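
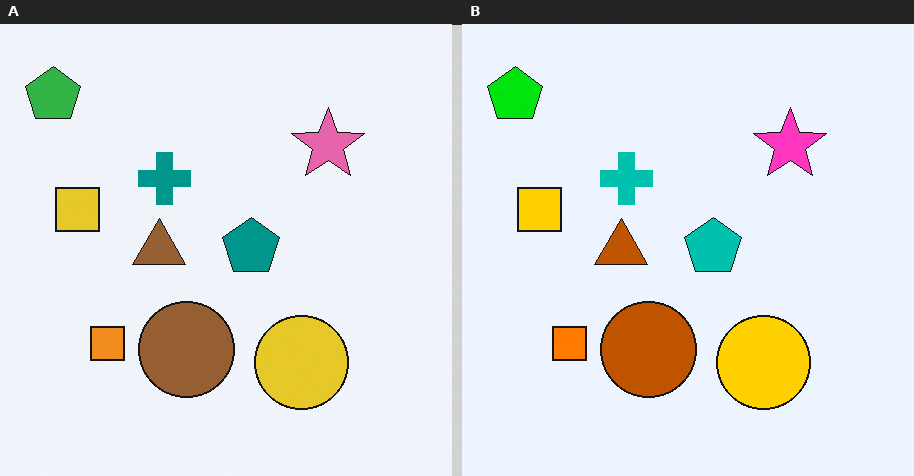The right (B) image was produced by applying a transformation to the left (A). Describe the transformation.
The right (B) image is the left (A) made much more vivid (saturation change).

All colors are more vivid — a global saturation change.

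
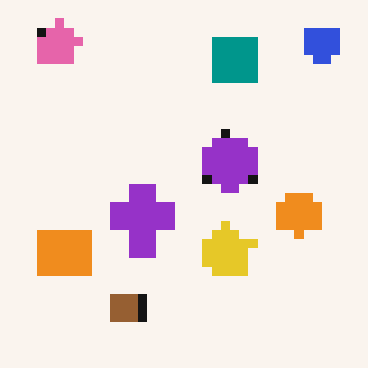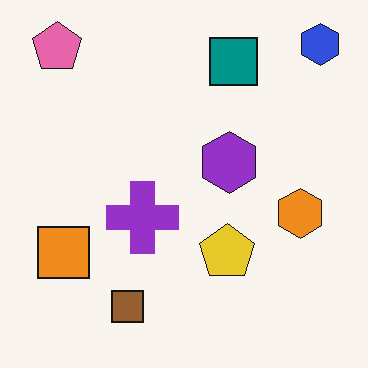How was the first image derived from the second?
This is the original image heavily pixelated into large blocks.

Shapes are reduced to large square blocks; fine edges and outlines are lost — a downscale-then-upscale (mosaic) effect.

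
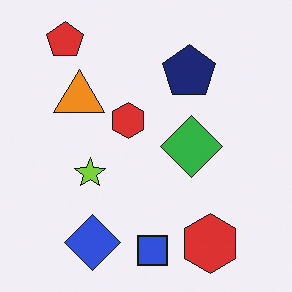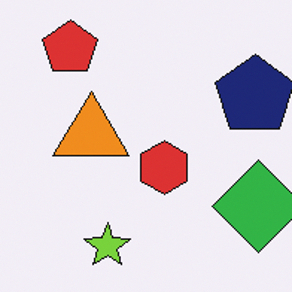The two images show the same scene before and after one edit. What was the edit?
This is the original image cropped slightly and scaled back up.

The visible shapes are larger and the field of view is narrower; shapes near the original edges may be partly or wholly outside the frame — a crop-and-rescale.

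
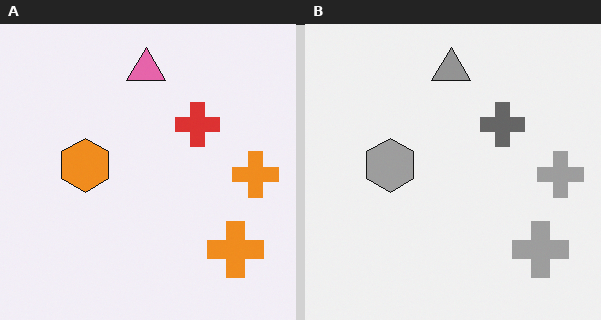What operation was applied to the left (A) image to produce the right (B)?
The image was converted to grayscale.

All color is removed — every shape is now a shade of grey.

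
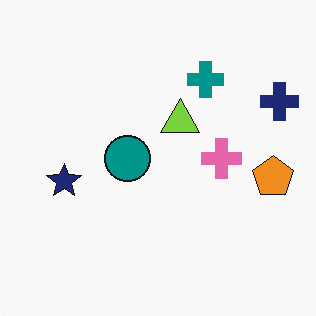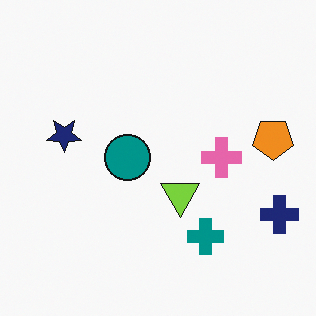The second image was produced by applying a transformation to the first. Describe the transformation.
This is the original image flipped vertically (top ↔ bottom).

The teal cross is in the top of the first image and the bottom of the second — shapes on opposite sides of the horizontal midline have swapped in a mirror flip.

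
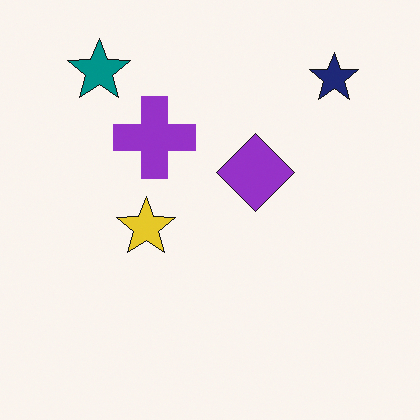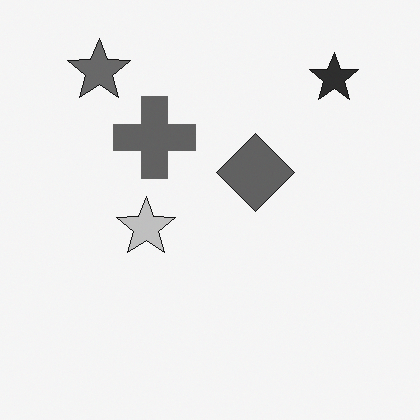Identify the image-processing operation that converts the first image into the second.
Converted to grayscale.

All color is removed — every shape is now a shade of grey.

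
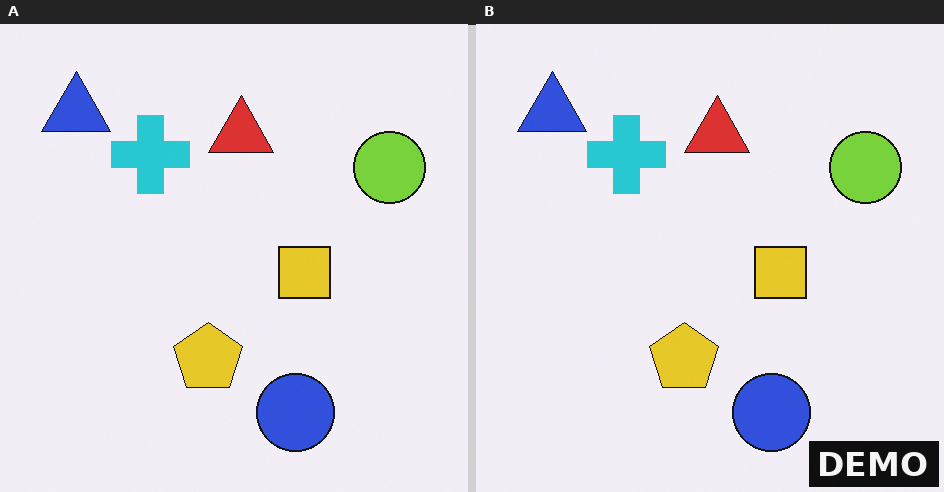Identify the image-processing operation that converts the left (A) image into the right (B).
The right (B) image is the left (A) watermarked with the text "DEMO" in the lower-right corner.

A dark label reading "DEMO" appears in the lower-right corner.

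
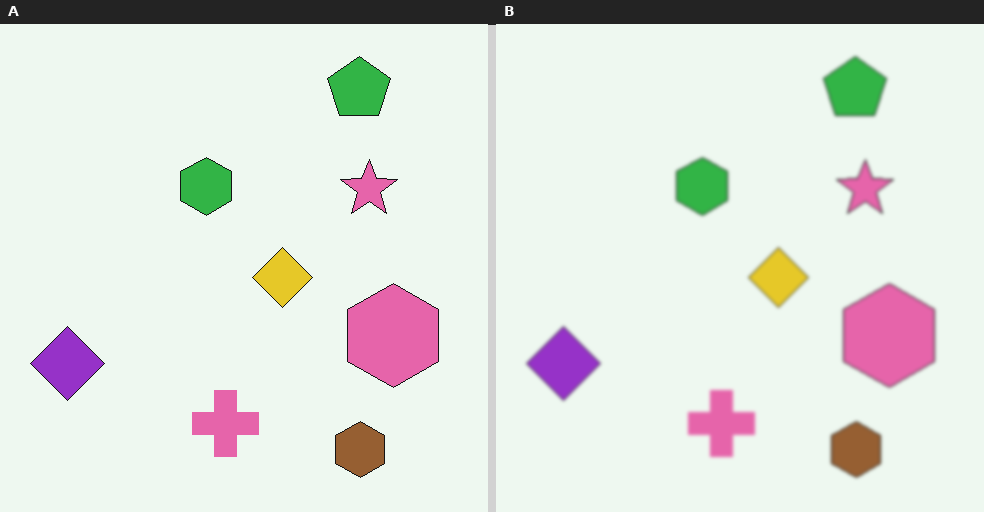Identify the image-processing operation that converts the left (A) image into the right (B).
Slightly softened.

Shape edges and outlines are uniformly softened across the whole image.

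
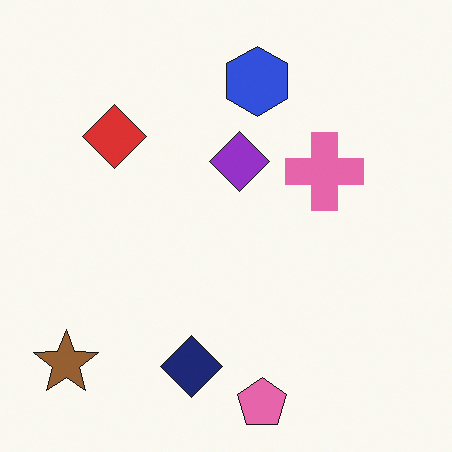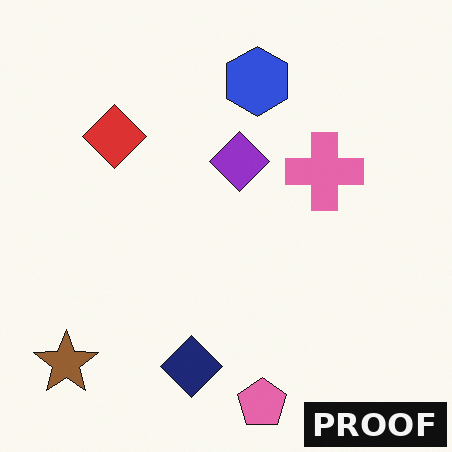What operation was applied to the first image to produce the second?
The transformation is: watermarked with the text "PROOF" in the lower-right corner.

A dark label reading "PROOF" appears in the lower-right corner.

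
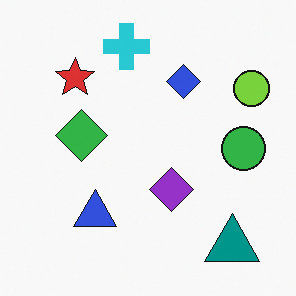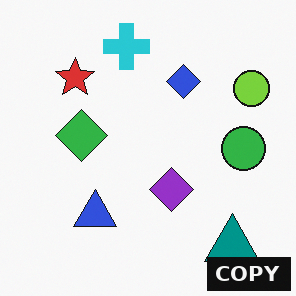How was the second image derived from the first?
This is the original image watermarked with the text "COPY" in the lower-right corner.

A dark label reading "COPY" appears in the lower-right corner.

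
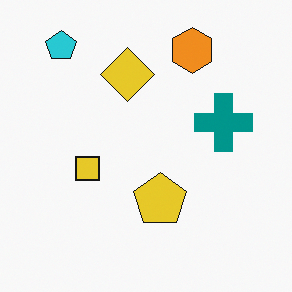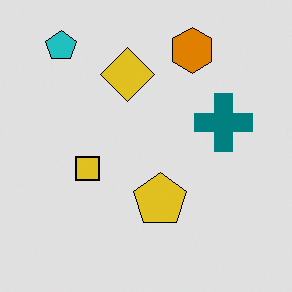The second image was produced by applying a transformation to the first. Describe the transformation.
The transformation is: moderately posterized.

Each flat color has snapped to a coarser quantized level — most visibly, the near-white background has dropped to a flat grey.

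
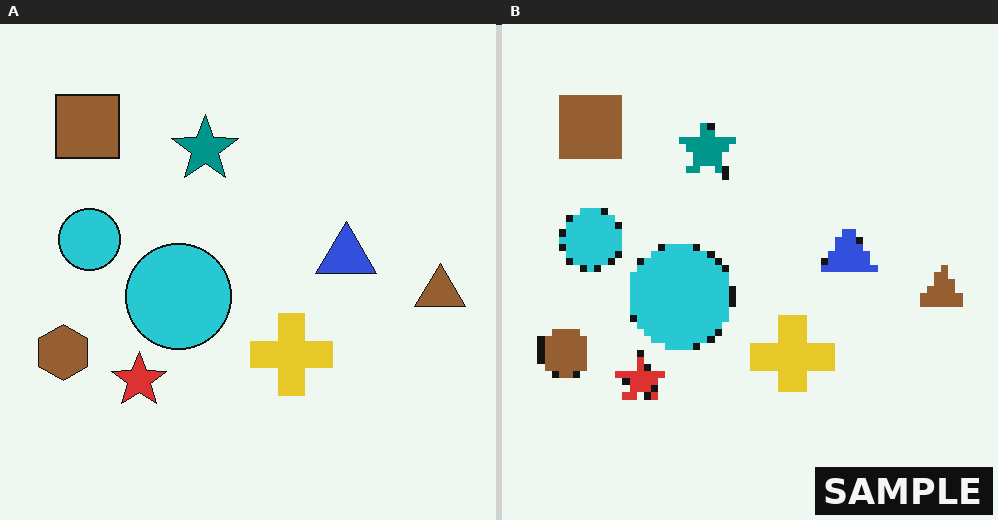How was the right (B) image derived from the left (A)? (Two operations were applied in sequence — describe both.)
The right (B) image is the left (A) moderately pixelated, then watermarked with the text "SAMPLE" in the lower-right corner.

Shapes are reduced to large square blocks; fine edges and outlines are lost — a downscale-then-upscale (mosaic) effect. A dark label reading "SAMPLE" appears in the lower-right corner.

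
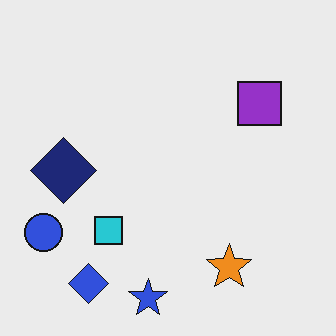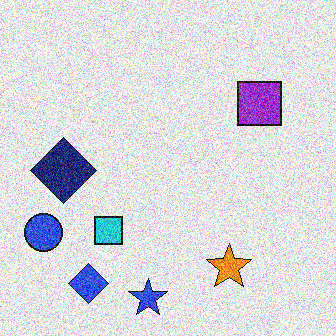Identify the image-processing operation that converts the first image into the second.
Degraded with strong gaussian noise.

Random speckle covers the whole image, including the flat background.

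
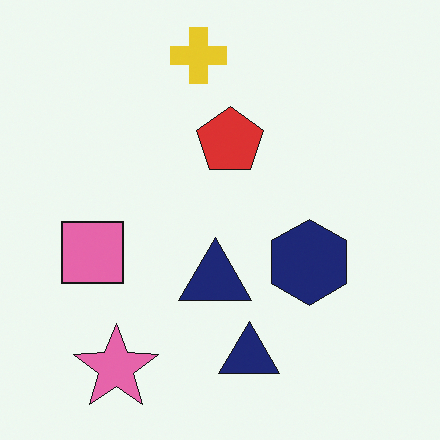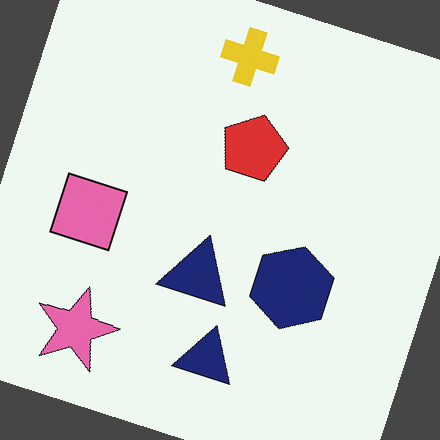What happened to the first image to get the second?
It was rotated clockwise by a clearly visible amount.

Every shape is tilted by the same angle and the image corners show triangular fill wedges — a whole-image rotation by a non-right angle.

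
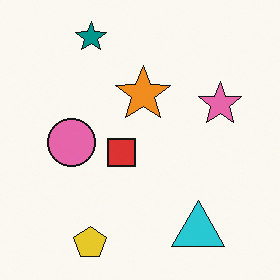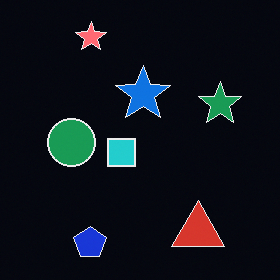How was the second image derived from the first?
The second image is the first color-inverted (negative).

The light background has become dark and every shape's color is its complement — a photographic negative.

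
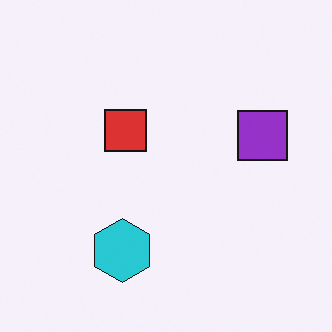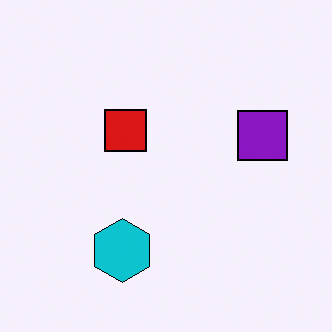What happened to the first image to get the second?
Given slightly increased contrast.

Tones are pushed away from mid-grey across the whole image — a global contrast change.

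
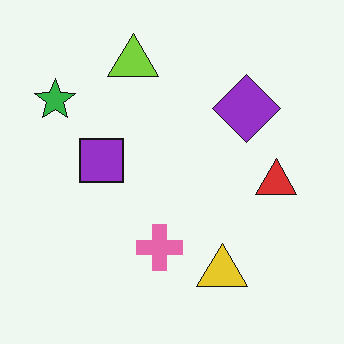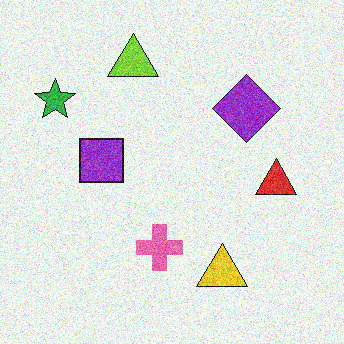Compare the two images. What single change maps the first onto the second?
It was degraded with visible gaussian noise.

Random speckle covers the whole image, including the flat background.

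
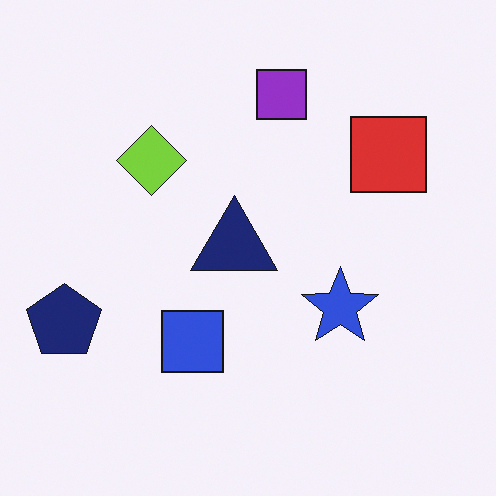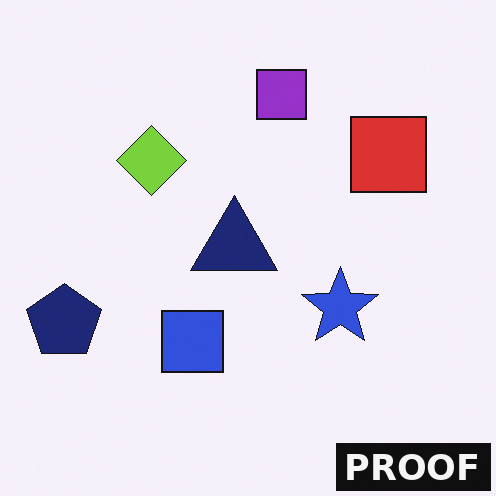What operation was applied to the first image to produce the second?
The transformation is: watermarked with the text "PROOF" in the lower-right corner.

A dark label reading "PROOF" appears in the lower-right corner.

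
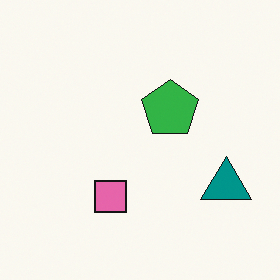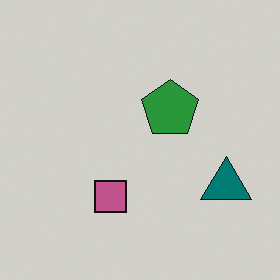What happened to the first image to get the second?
The transformation is: slightly darkened.

Every pixel — background and shapes alike — is uniformly darkened.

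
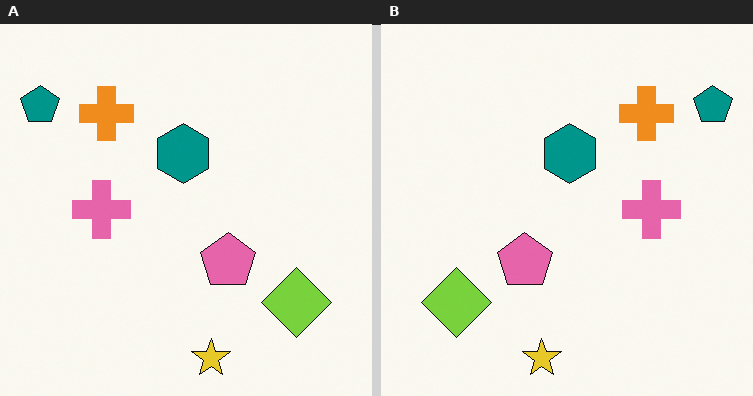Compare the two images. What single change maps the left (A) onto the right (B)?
It was flipped horizontally (left ↔ right).

The teal pentagon is in the top-left of the left (A) image and the top-right of the right (B) — shapes on opposite sides of the vertical midline have swapped in a mirror flip.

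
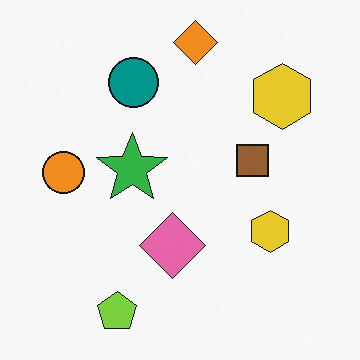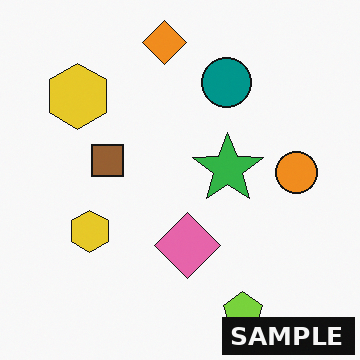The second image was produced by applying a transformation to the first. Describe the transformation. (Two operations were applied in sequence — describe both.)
Flipped horizontally (left ↔ right), then watermarked with the text "SAMPLE" in the lower-right corner.

The orange circle is in the left of the first image and the right of the second — shapes on opposite sides of the vertical midline have swapped in a mirror flip. A dark label reading "SAMPLE" appears in the lower-right corner.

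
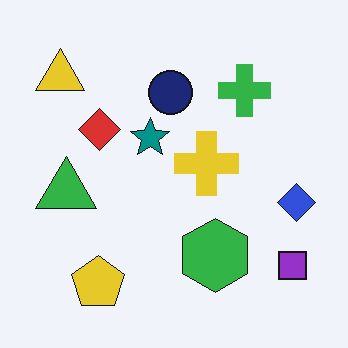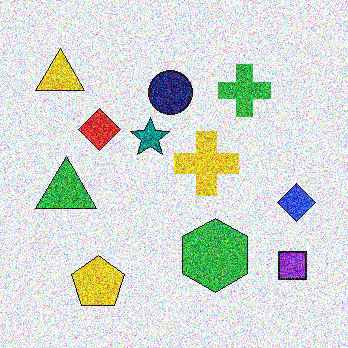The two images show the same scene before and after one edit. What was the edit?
Degraded with strong gaussian noise.

Random speckle covers the whole image, including the flat background.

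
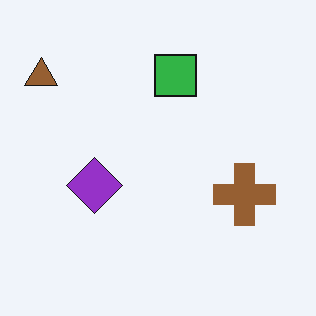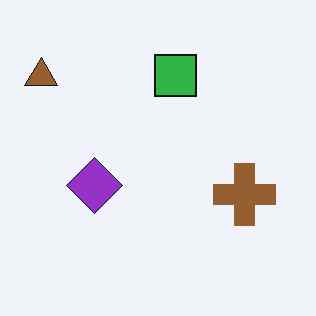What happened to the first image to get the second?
The image was given moderate JPEG compression.

Blocky 8×8 compression artifacts appear around shape edges and the flat background shows ringing — characteristic JPEG degradation.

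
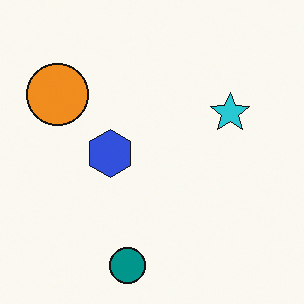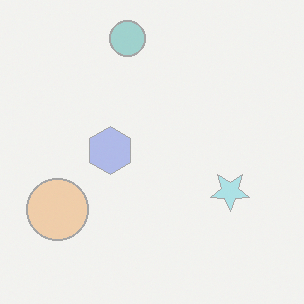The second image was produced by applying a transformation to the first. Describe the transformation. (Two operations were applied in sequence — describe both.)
This is the original image washed out (contrast reduced), then flipped vertically (top ↔ bottom).

Tones are pushed toward mid-grey across the whole image — a global contrast change. The teal circle is in the bottom of the first image and the top of the second — shapes on opposite sides of the horizontal midline have swapped in a mirror flip.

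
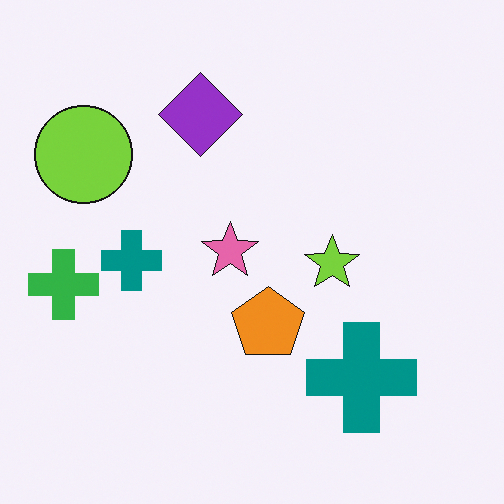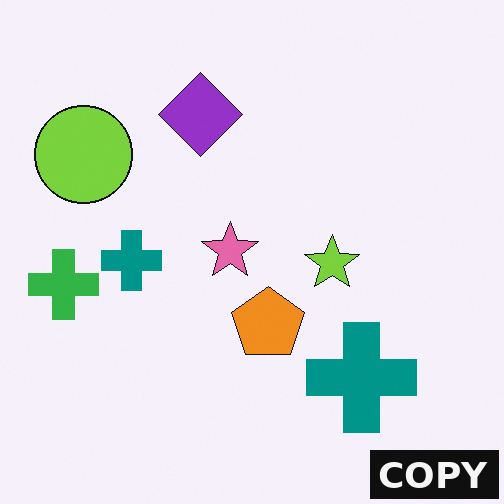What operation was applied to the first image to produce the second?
Watermarked with the text "COPY" in the lower-right corner.

A dark label reading "COPY" appears in the lower-right corner.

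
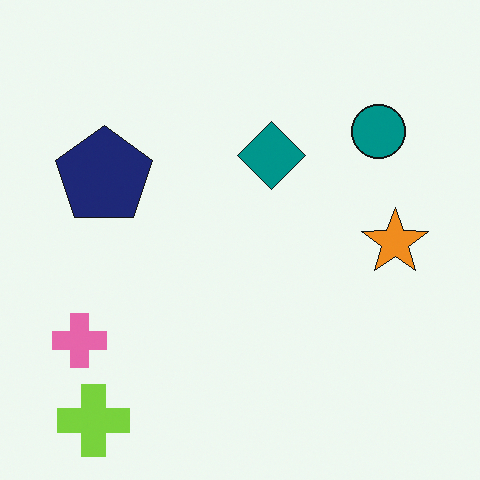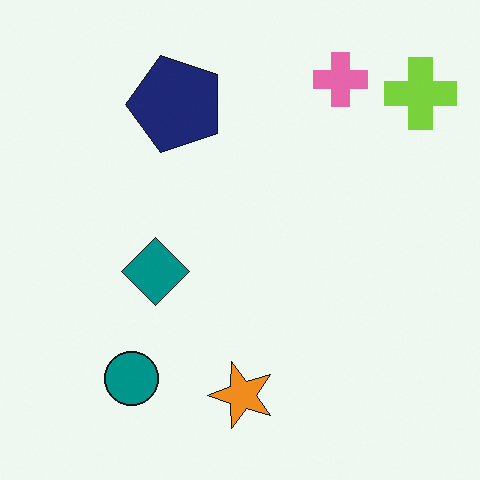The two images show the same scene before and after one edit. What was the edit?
The transformation is: transposed (reflected across the top-left ↔ bottom-right diagonal).

Shapes have swapped their row and column positions — what was in the top-right is now in the bottom-left — a diagonal reflection.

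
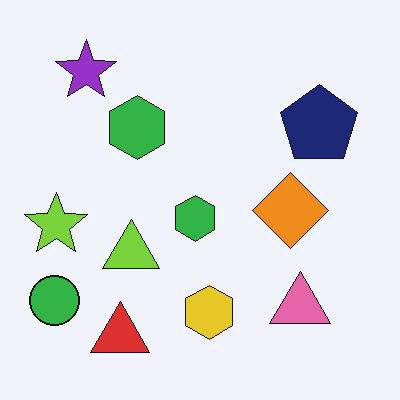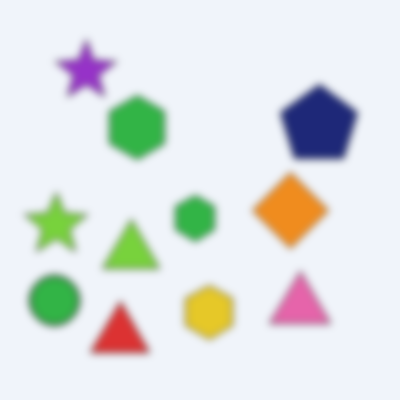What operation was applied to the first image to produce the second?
Noticeably gaussian-blurred.

Shape edges and outlines are uniformly softened across the whole image.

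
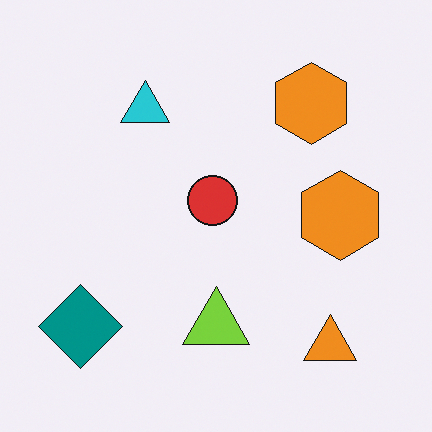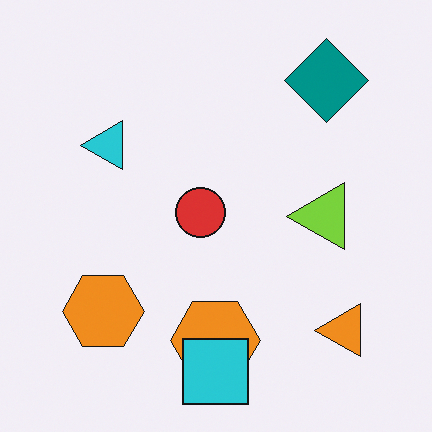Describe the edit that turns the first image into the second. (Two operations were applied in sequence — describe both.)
It was transposed (reflected across the top-left ↔ bottom-right diagonal), then overlaid with an additional cyan square.

Shapes have swapped their row and column positions — what was in the top-right is now in the bottom-left — a diagonal reflection. A cyan square appears in the second image that is absent from the first.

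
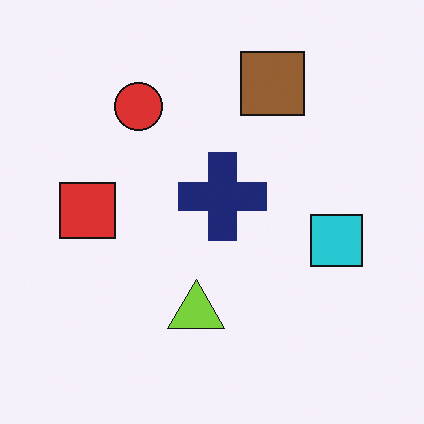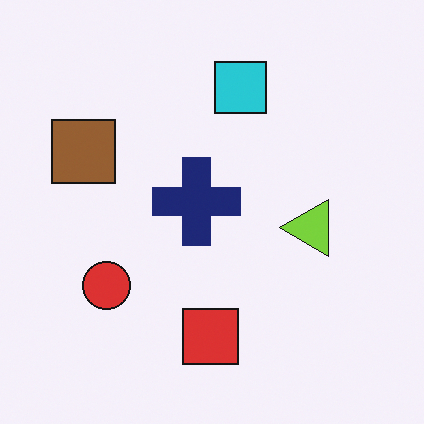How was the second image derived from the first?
The transformation is: rotated 90° counter-clockwise.

The brown square sits in the top of the first image and the left of the second — consistent with a whole-image 90° counter-clockwise rotation.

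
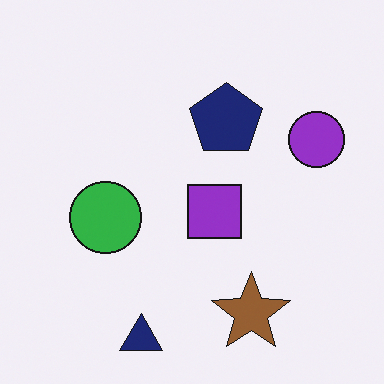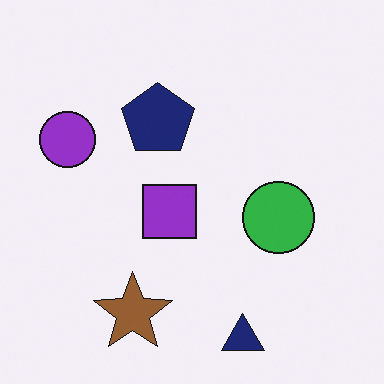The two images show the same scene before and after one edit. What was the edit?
The transformation is: flipped horizontally (left ↔ right).

The purple circle is in the right of the first image and the left of the second — shapes on opposite sides of the vertical midline have swapped in a mirror flip.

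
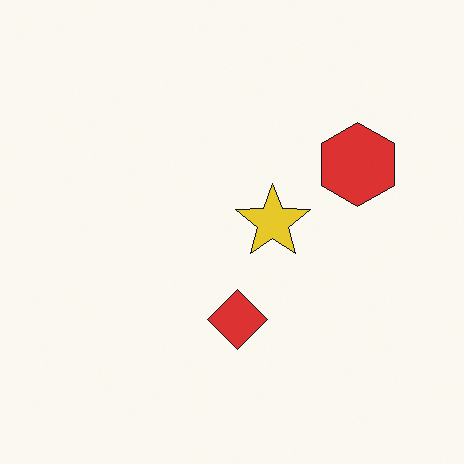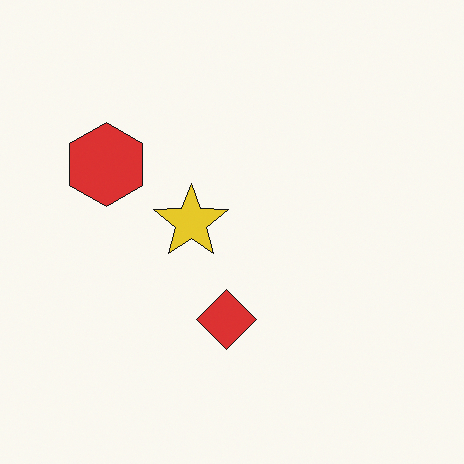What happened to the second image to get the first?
The transformation is: flipped horizontally (left ↔ right).

The red hexagon is in the left of the second image and the right of the first — shapes on opposite sides of the vertical midline have swapped in a mirror flip.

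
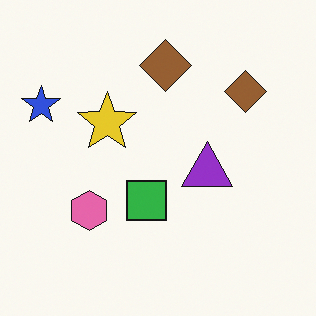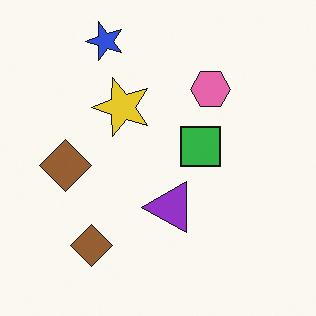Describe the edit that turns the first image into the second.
The image was transposed (reflected across the top-left ↔ bottom-right diagonal).

Shapes have swapped their row and column positions — what was in the top-right is now in the bottom-left — a diagonal reflection.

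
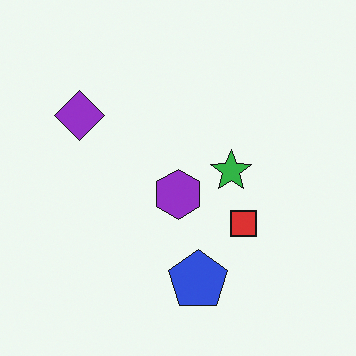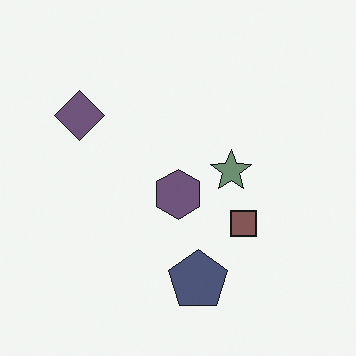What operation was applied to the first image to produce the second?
The second image is the first heavily desaturated.

All colors are more muted and greyish — a global saturation change.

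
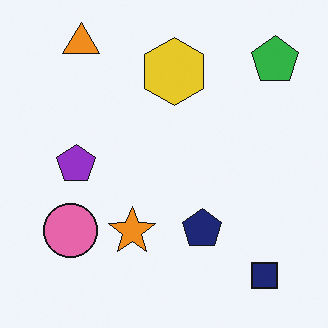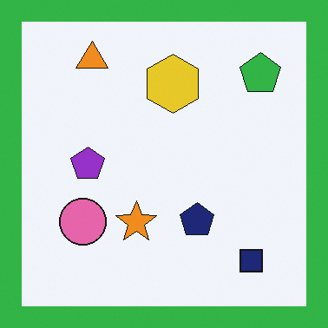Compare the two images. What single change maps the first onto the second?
This is the original image framed with a green border.

A solid green frame runs around the edge of the second image, with the content slightly shrunk inside it.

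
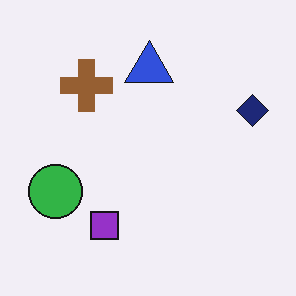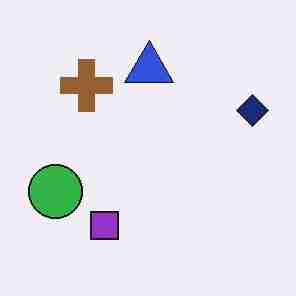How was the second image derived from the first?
The image was degraded with heavy JPEG compression.

Blocky 8×8 compression artifacts appear around shape edges and the flat background shows ringing — characteristic JPEG degradation.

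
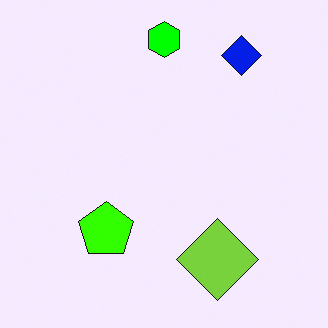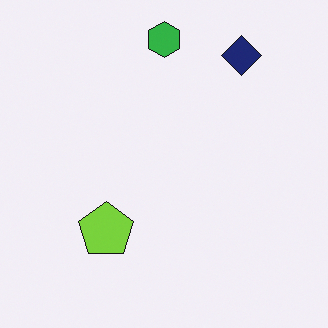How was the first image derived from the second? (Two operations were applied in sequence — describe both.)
The transformation is: made much more vivid (saturation change), then overlaid with an additional lime diamond.

All colors are more vivid — a global saturation change. A lime diamond appears in the first image that is absent from the second.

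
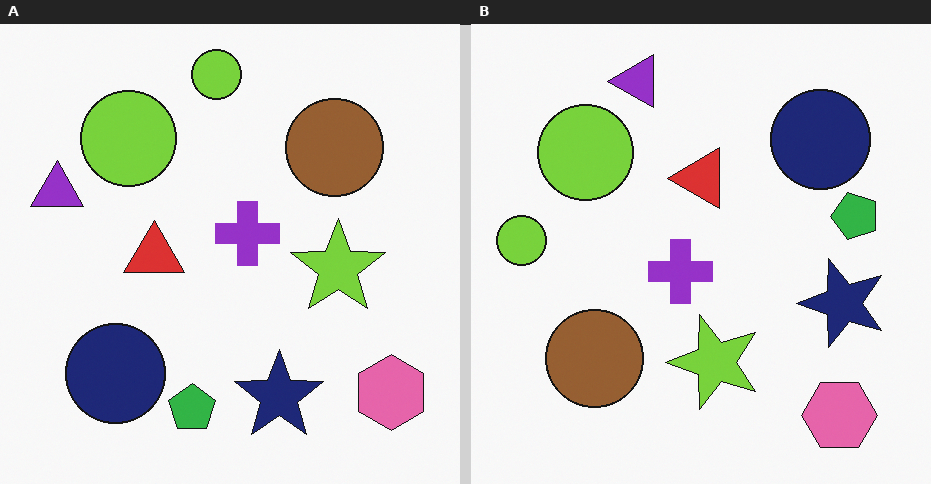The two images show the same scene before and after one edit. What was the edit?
The image was transposed (reflected across the top-left ↔ bottom-right diagonal).

Shapes have swapped their row and column positions — what was in the top-right is now in the bottom-left — a diagonal reflection.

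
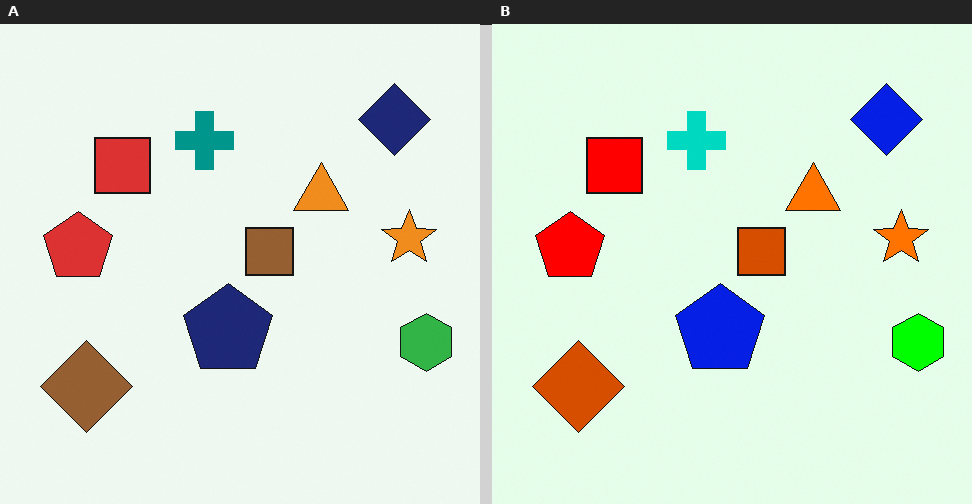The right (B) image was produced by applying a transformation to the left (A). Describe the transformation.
This is the original image made much more vivid (saturation change).

All colors are more vivid — a global saturation change.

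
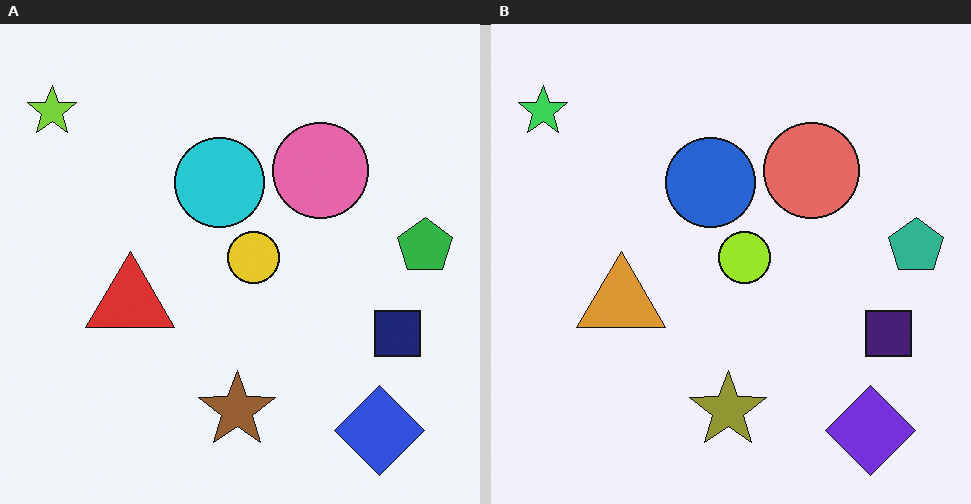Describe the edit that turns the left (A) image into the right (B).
It was hue-shifted slightly.

Every shape's color has rotated by the same amount around the hue wheel — a uniform hue shift.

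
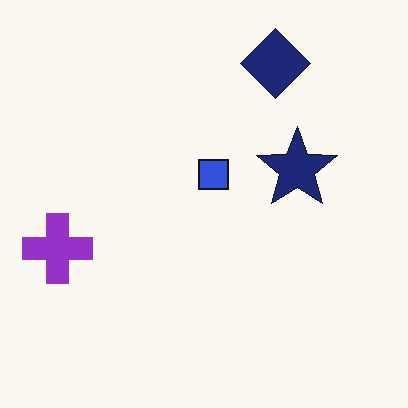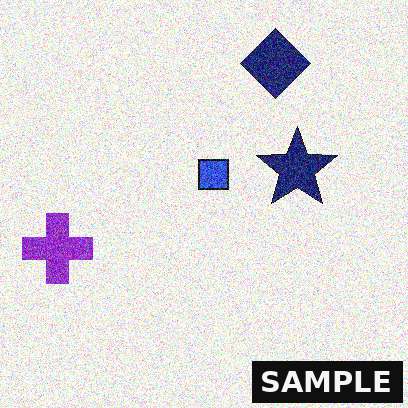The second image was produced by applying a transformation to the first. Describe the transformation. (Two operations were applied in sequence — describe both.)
This is the original image degraded with heavy additive noise, then watermarked with the text "SAMPLE" in the lower-right corner.

Random speckle covers the whole image, including the flat background. A dark label reading "SAMPLE" appears in the lower-right corner.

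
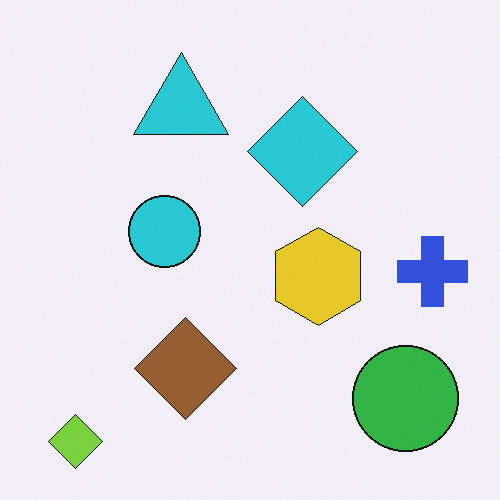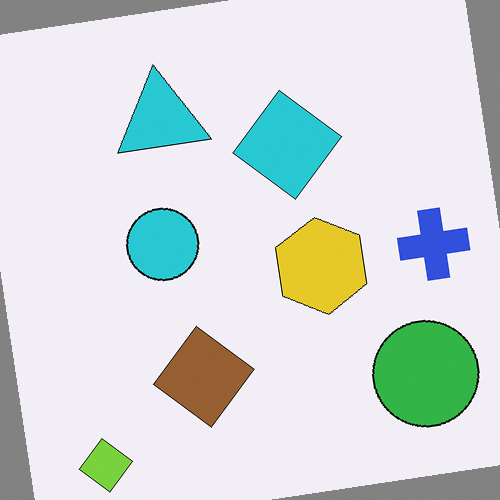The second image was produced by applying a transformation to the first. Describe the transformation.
The second image is the first rotated counter-clockwise by a few degrees.

Every shape is tilted by the same angle and the image corners show triangular fill wedges — a whole-image rotation by a non-right angle.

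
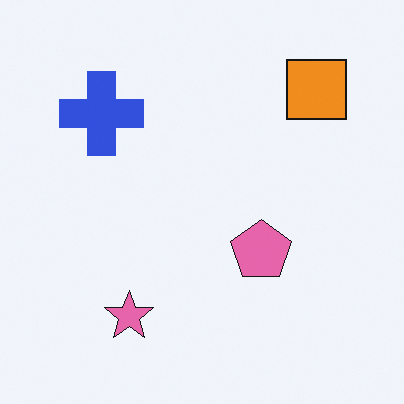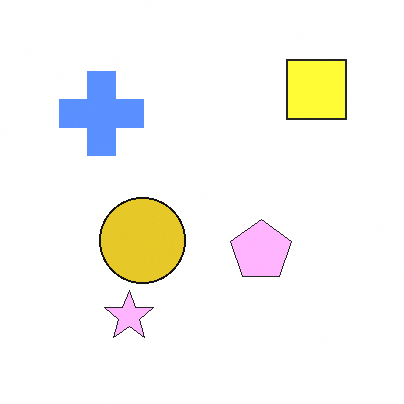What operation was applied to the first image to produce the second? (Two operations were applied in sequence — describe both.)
It was substantially brightened, then overlaid with an additional yellow circle.

Every pixel — background and shapes alike — is uniformly brightened. A yellow circle appears in the second image that is absent from the first.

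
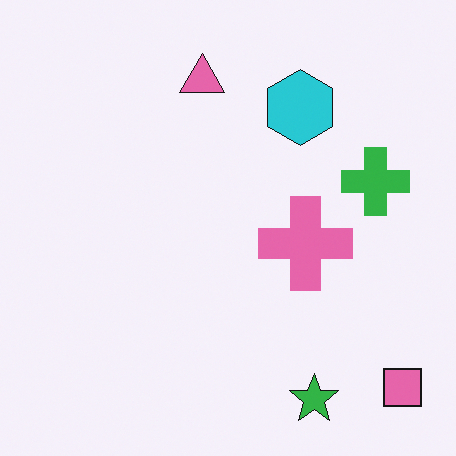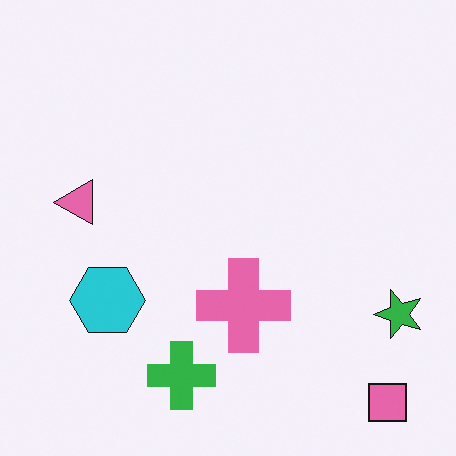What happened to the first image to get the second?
The transformation is: transposed (reflected across the top-left ↔ bottom-right diagonal).

Shapes have swapped their row and column positions — what was in the top-right is now in the bottom-left — a diagonal reflection.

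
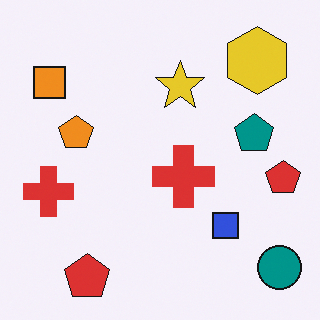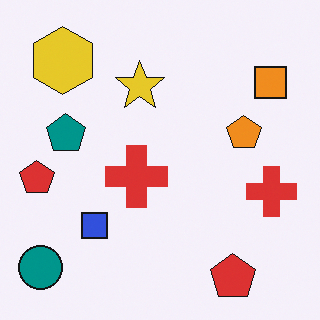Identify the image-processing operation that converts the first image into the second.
The second image is the first flipped horizontally (left ↔ right).

The teal circle is in the bottom-right of the first image and the bottom-left of the second — shapes on opposite sides of the vertical midline have swapped in a mirror flip.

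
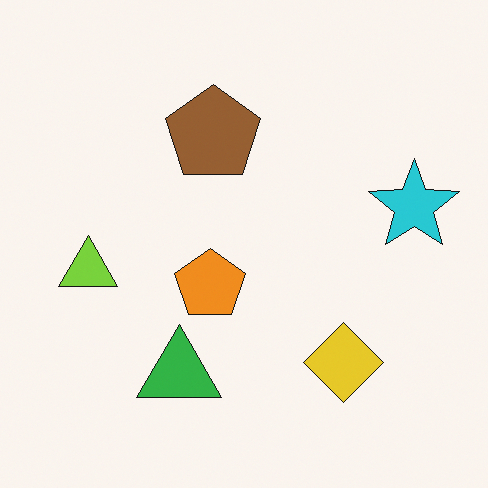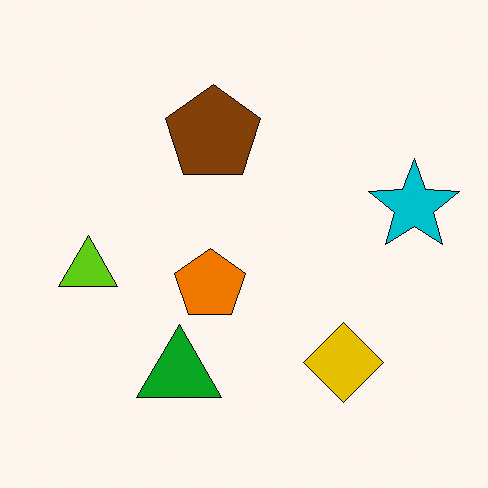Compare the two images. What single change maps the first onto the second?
Given slightly increased contrast.

Tones are pushed away from mid-grey across the whole image — a global contrast change.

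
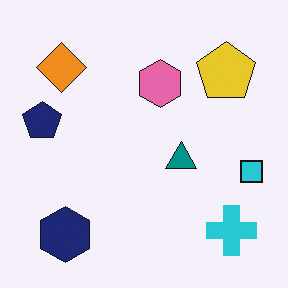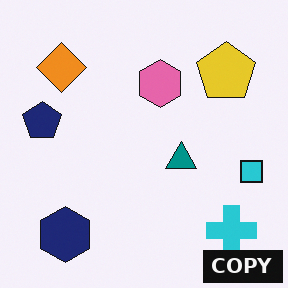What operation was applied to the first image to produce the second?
The image was watermarked with the text "COPY" in the lower-right corner.

A dark label reading "COPY" appears in the lower-right corner.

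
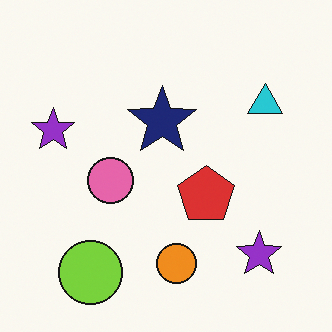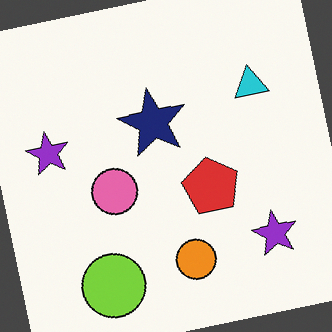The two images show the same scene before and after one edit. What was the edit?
The transformation is: rotated counter-clockwise by a slight angle.

Every shape is tilted by the same angle and the image corners show triangular fill wedges — a whole-image rotation by a non-right angle.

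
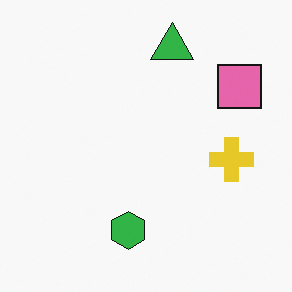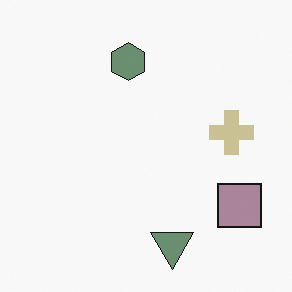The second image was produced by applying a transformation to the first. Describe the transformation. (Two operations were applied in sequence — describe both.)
The image was flipped vertically (top ↔ bottom), then heavily desaturated.

The green triangle is in the top of the first image and the bottom of the second — shapes on opposite sides of the horizontal midline have swapped in a mirror flip. All colors are more muted and greyish — a global saturation change.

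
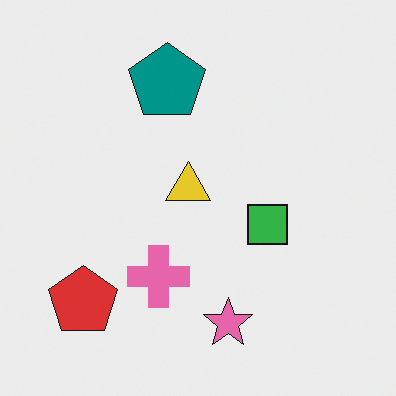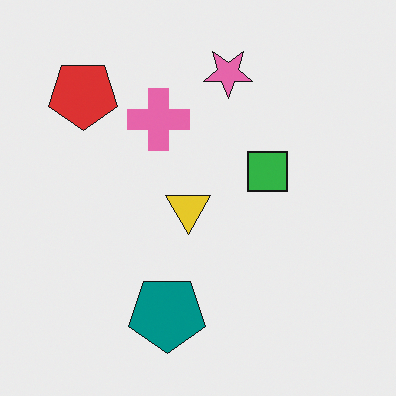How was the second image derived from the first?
It was flipped vertically (top ↔ bottom).

The pink star is in the bottom of the first image and the top of the second — shapes on opposite sides of the horizontal midline have swapped in a mirror flip.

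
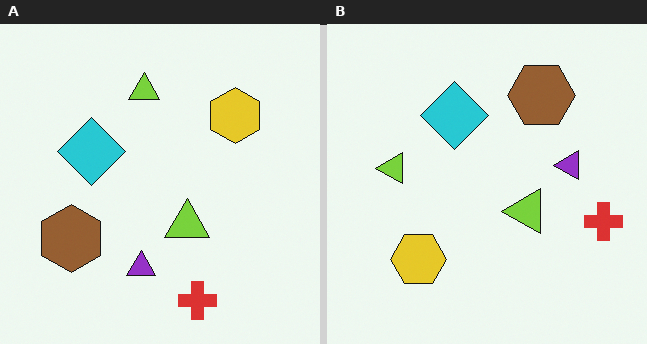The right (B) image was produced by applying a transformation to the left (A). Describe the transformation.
The right (B) image is the left (A) transposed (reflected across the top-left ↔ bottom-right diagonal).

Shapes have swapped their row and column positions — what was in the top-right is now in the bottom-left — a diagonal reflection.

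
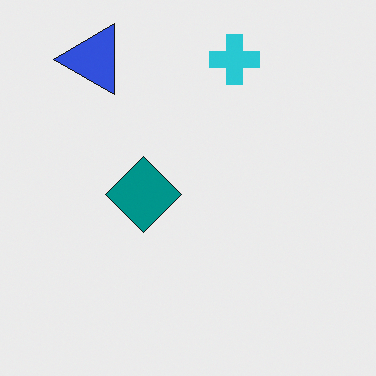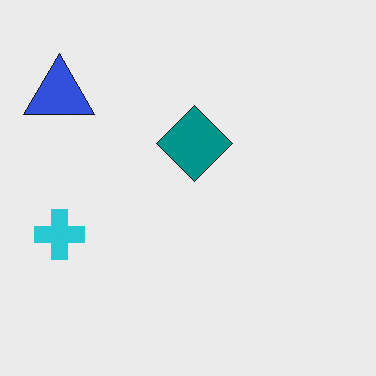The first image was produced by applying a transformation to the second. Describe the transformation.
This is the original image transposed (reflected across the top-left ↔ bottom-right diagonal).

Shapes have swapped their row and column positions — what was in the top-right is now in the bottom-left — a diagonal reflection.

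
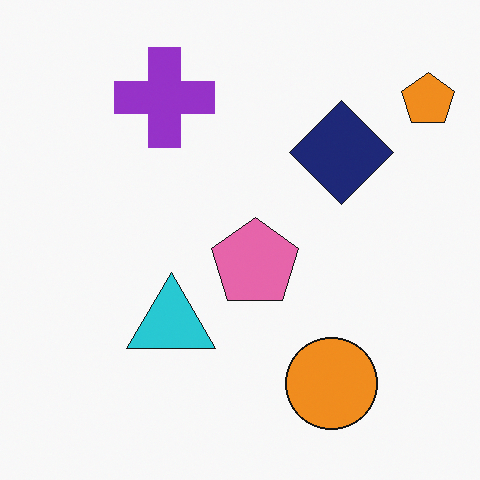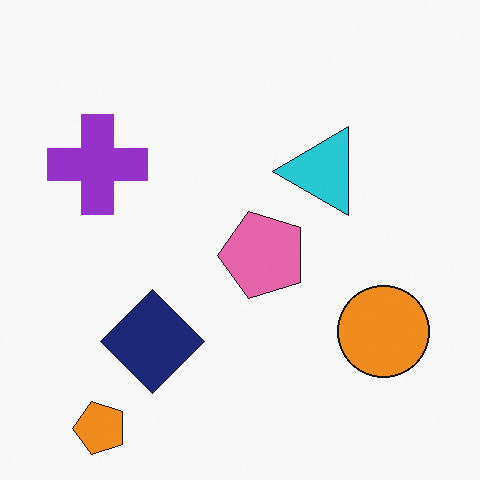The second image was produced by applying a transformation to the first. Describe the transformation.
This is the original image transposed (reflected across the top-left ↔ bottom-right diagonal).

Shapes have swapped their row and column positions — what was in the top-right is now in the bottom-left — a diagonal reflection.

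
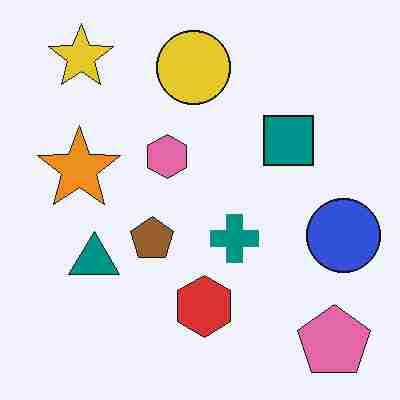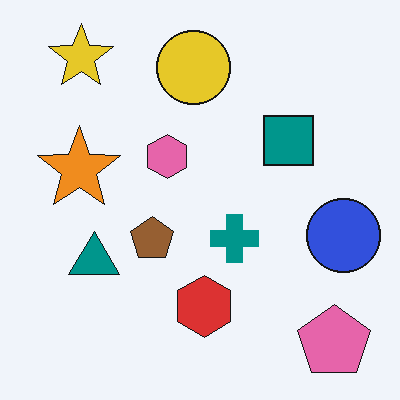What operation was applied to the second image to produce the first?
It was heavily JPEG-compressed with obvious blocking artifacts.

Blocky 8×8 compression artifacts appear around shape edges and the flat background shows ringing — characteristic JPEG degradation.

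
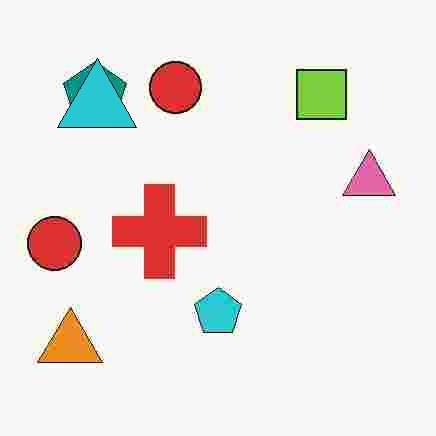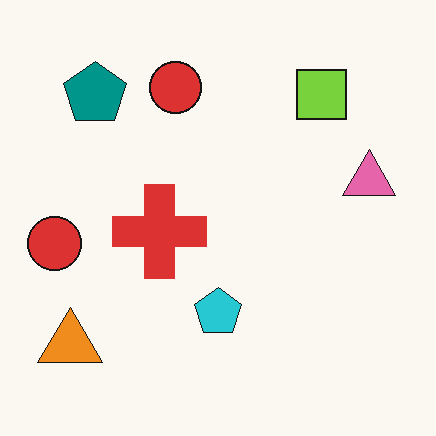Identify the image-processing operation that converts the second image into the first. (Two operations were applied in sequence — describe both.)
It was degraded with heavy JPEG compression, then overlaid with an additional cyan triangle.

Blocky 8×8 compression artifacts appear around shape edges and the flat background shows ringing — characteristic JPEG degradation. A cyan triangle appears in the first image that is absent from the second.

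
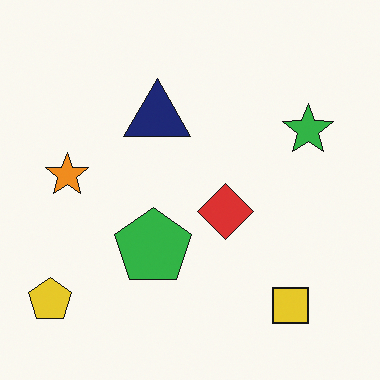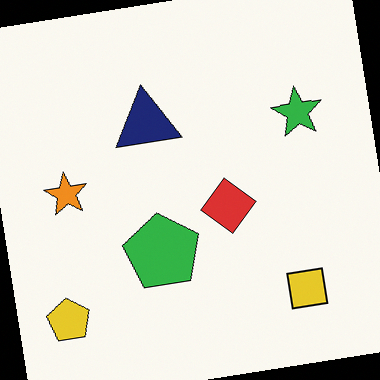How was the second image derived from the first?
The transformation is: rotated counter-clockwise by a slight angle.

Every shape is tilted by the same angle and the image corners show triangular fill wedges — a whole-image rotation by a non-right angle.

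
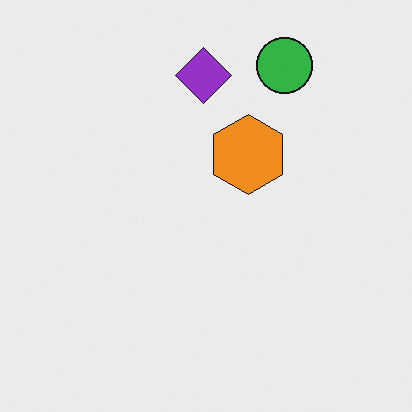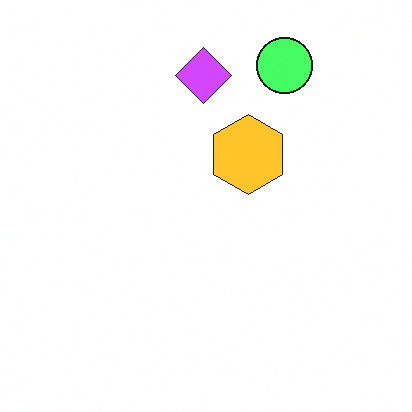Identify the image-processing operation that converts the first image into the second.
The transformation is: brightened a lot.

Every pixel — background and shapes alike — is uniformly brightened.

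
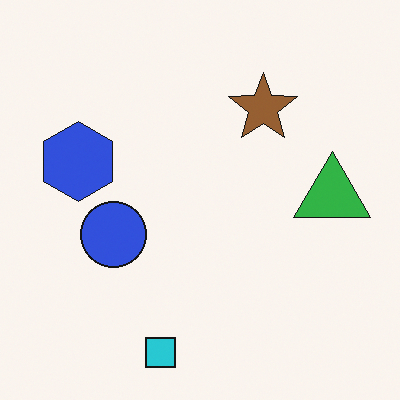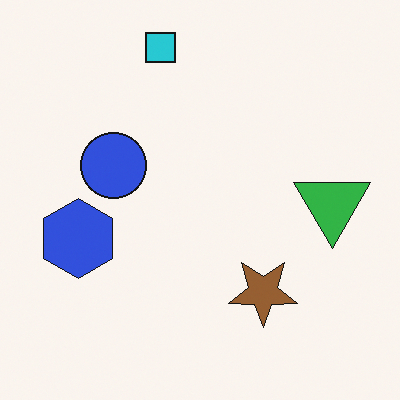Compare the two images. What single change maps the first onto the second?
Flipped vertically (top ↔ bottom).

The cyan square is in the bottom of the first image and the top of the second — shapes on opposite sides of the horizontal midline have swapped in a mirror flip.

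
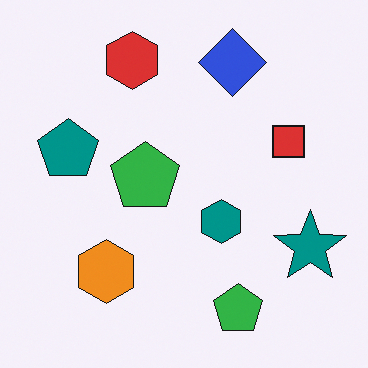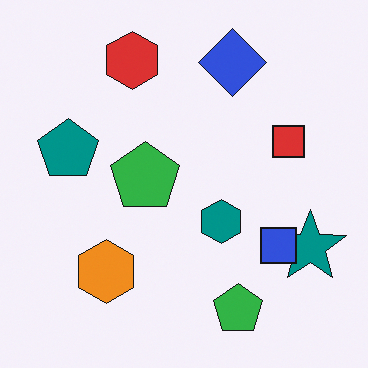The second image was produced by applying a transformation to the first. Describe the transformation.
Overlaid with an additional blue square.

A blue square appears in the second image that is absent from the first.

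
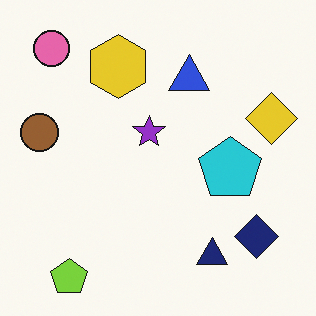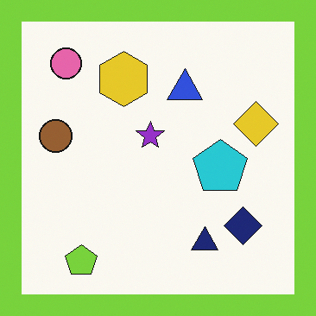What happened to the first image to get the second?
It was framed with a lime border.

A solid lime frame runs around the edge of the second image, with the content slightly shrunk inside it.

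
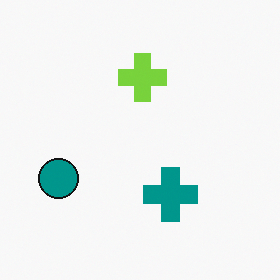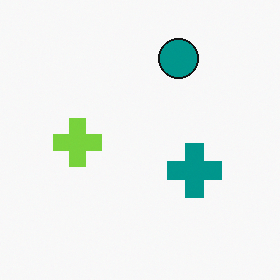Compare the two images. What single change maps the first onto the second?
This is the original image transposed (reflected across the top-left ↔ bottom-right diagonal).

Shapes have swapped their row and column positions — what was in the top-right is now in the bottom-left — a diagonal reflection.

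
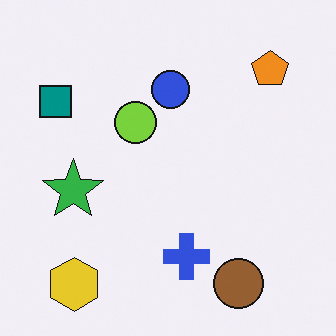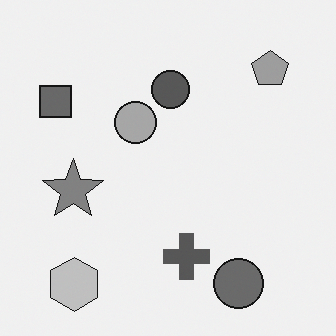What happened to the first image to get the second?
The second image is the first converted to grayscale.

All color is removed — every shape is now a shade of grey.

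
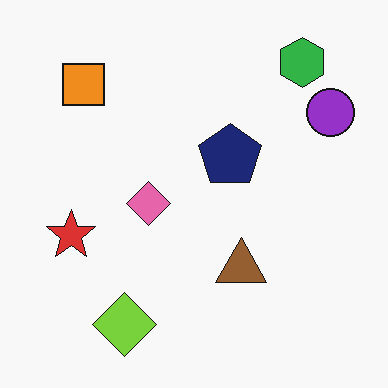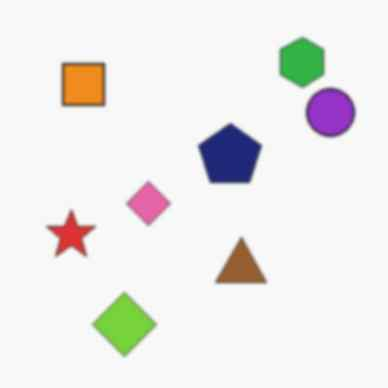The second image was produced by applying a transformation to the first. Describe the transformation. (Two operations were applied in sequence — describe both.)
The transformation is: lightly blurred, then given moderate JPEG compression.

Shape edges and outlines are uniformly softened across the whole image. Blocky 8×8 compression artifacts appear around shape edges and the flat background shows ringing — characteristic JPEG degradation.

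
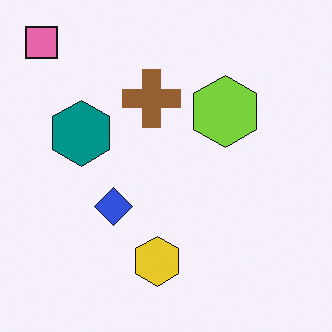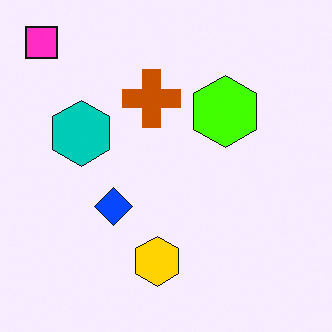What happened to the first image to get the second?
The second image is the first heavily oversaturated.

All colors are more vivid — a global saturation change.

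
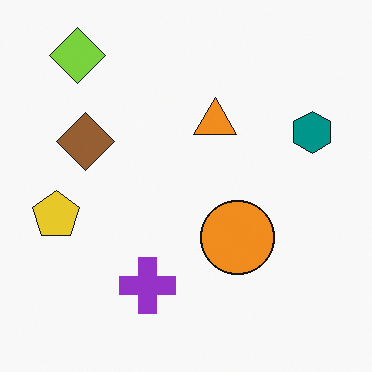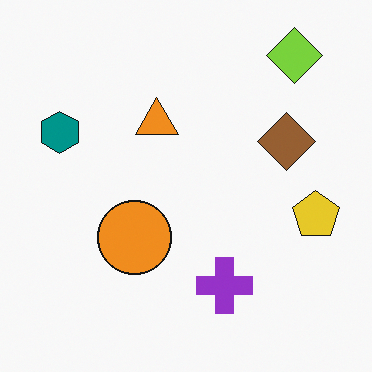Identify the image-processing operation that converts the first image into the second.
It was flipped horizontally (left ↔ right).

The yellow pentagon is in the left of the first image and the right of the second — shapes on opposite sides of the vertical midline have swapped in a mirror flip.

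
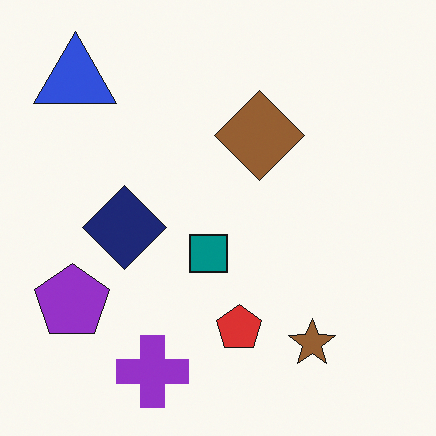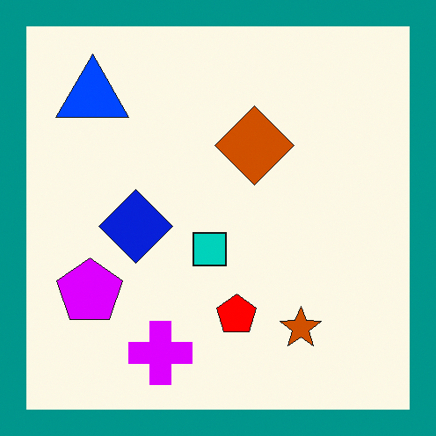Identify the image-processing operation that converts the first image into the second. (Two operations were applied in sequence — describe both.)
The image was heavily oversaturated, then framed with a teal border.

All colors are more vivid — a global saturation change. A solid teal frame runs around the edge of the second image, with the content slightly shrunk inside it.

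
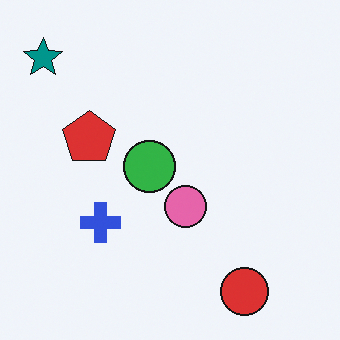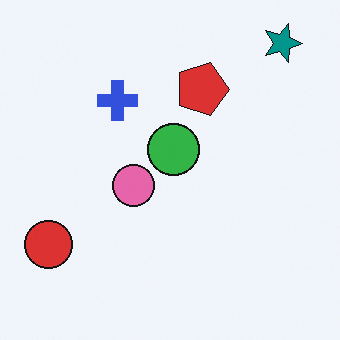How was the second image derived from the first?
The second image is the first rotated 90° clockwise.

The teal star sits in the top-left of the first image and the top-right of the second — consistent with a whole-image 90° clockwise rotation.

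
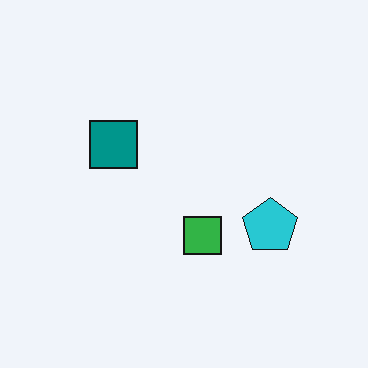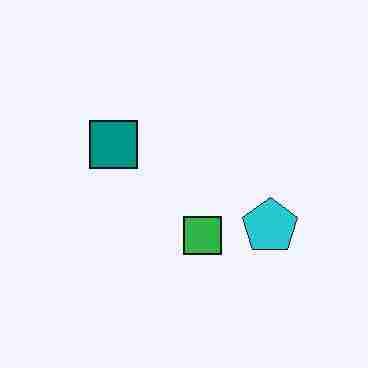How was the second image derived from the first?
It was degraded with heavy JPEG compression.

Blocky 8×8 compression artifacts appear around shape edges and the flat background shows ringing — characteristic JPEG degradation.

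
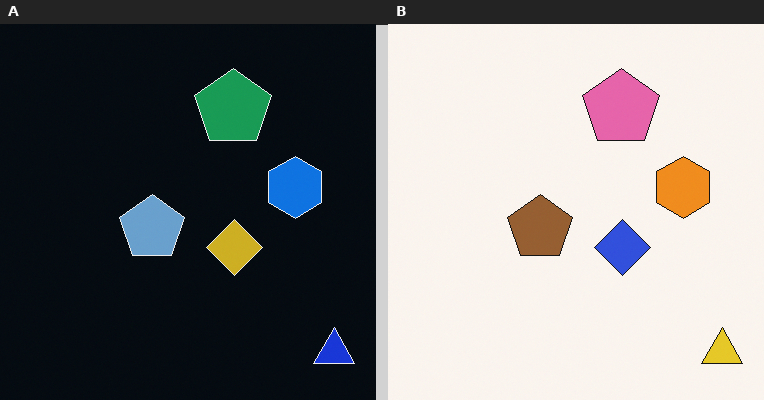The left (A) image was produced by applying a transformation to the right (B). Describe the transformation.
The image was color-inverted (negative).

The light background has become dark and every shape's color is its complement — a photographic negative.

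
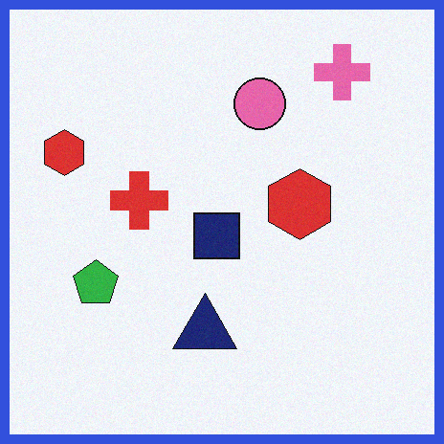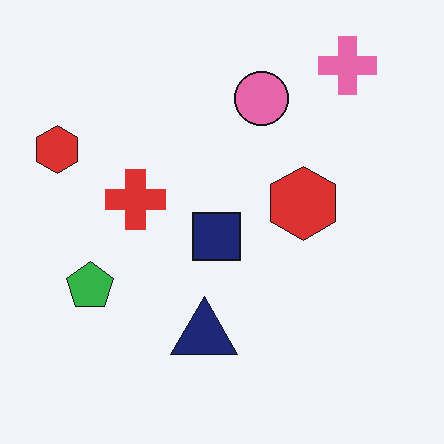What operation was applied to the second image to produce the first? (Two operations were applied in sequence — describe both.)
It was degraded with light additive noise, then framed with a blue border.

Random speckle covers the whole image, including the flat background. A solid blue frame runs around the edge of the first image, with the content slightly shrunk inside it.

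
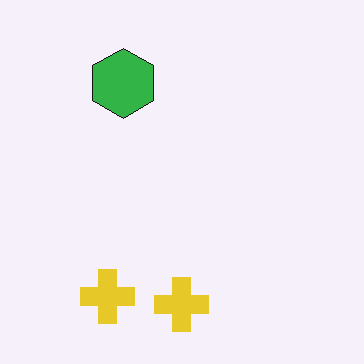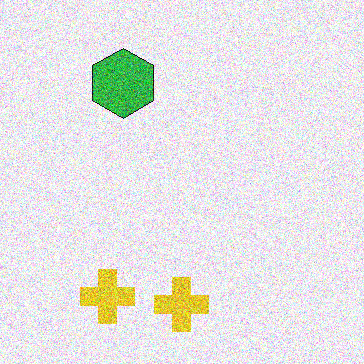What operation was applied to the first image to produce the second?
The image was degraded with strong gaussian noise.

Random speckle covers the whole image, including the flat background.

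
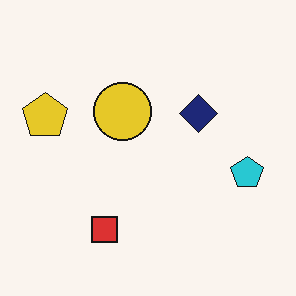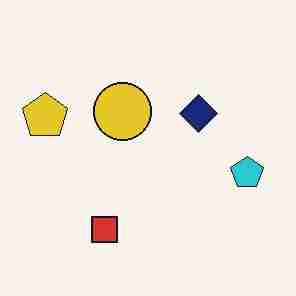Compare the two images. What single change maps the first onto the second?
Degraded with heavy JPEG compression.

Blocky 8×8 compression artifacts appear around shape edges and the flat background shows ringing — characteristic JPEG degradation.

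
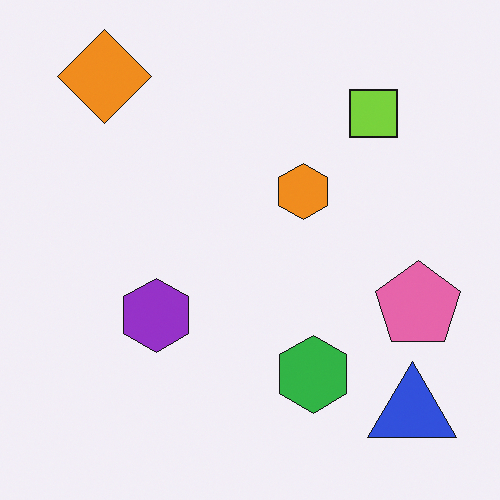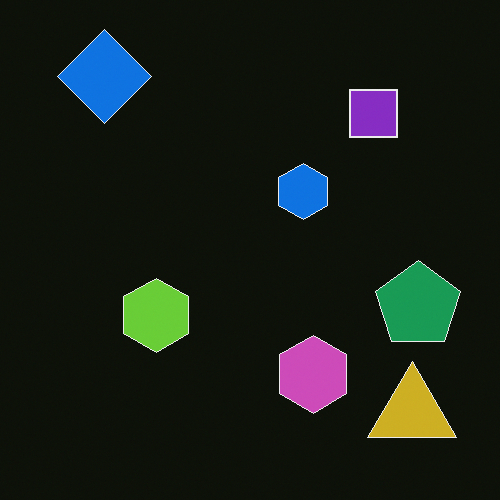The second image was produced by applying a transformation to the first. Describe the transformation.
The second image is the first color-inverted (negative).

The light background has become dark and every shape's color is its complement — a photographic negative.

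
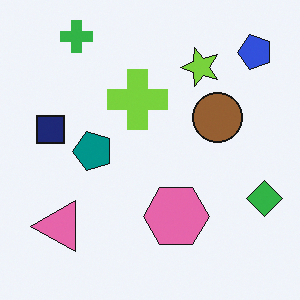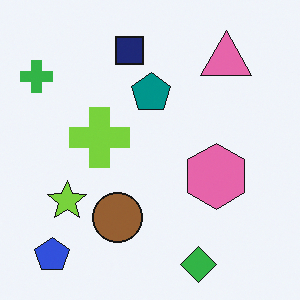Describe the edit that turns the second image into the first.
The image was transposed (reflected across the top-left ↔ bottom-right diagonal).

Shapes have swapped their row and column positions — what was in the top-right is now in the bottom-left — a diagonal reflection.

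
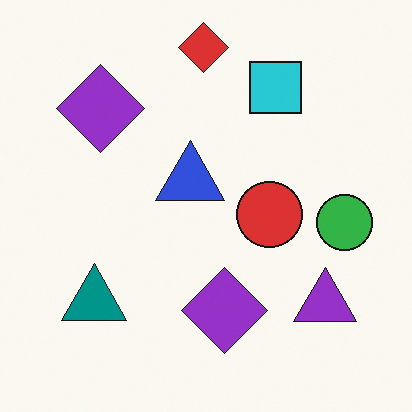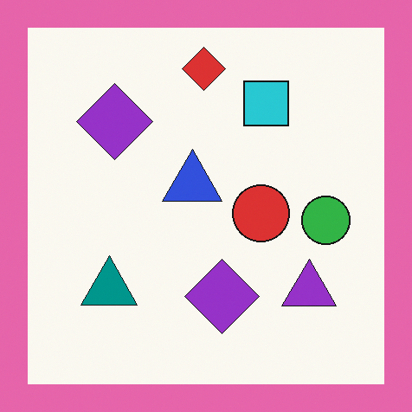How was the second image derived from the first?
Framed with a pink border.

A solid pink frame runs around the edge of the second image, with the content slightly shrunk inside it.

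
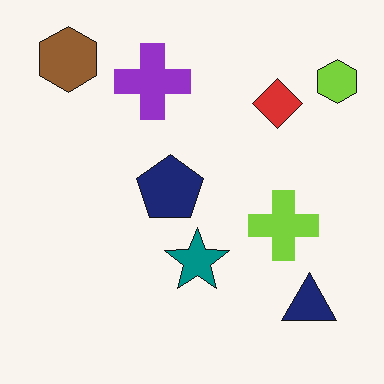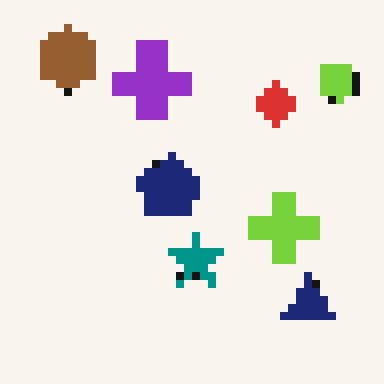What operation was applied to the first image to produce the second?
This is the original image pixelated into visible square blocks.

Shapes are reduced to large square blocks; fine edges and outlines are lost — a downscale-then-upscale (mosaic) effect.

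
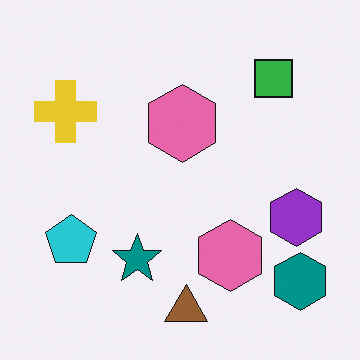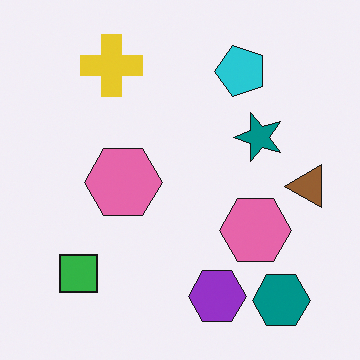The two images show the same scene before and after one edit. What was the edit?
The image was transposed (reflected across the top-left ↔ bottom-right diagonal).

Shapes have swapped their row and column positions — what was in the top-right is now in the bottom-left — a diagonal reflection.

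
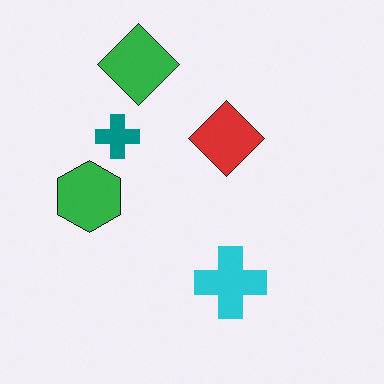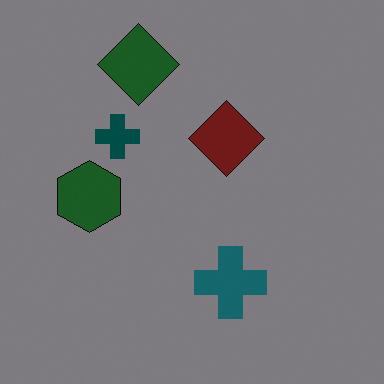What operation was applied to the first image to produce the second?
The second image is the first noticeably darkened.

Every pixel — background and shapes alike — is uniformly darkened.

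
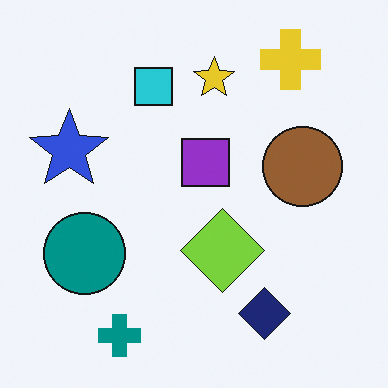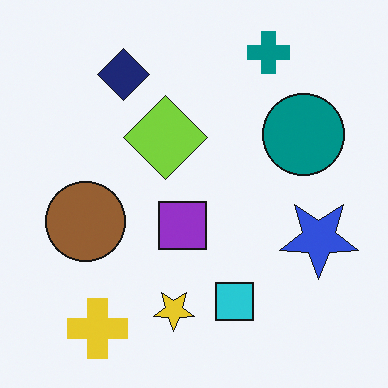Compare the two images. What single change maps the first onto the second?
This is the original image rotated 180°.

The yellow cross sits in the top-right of the first image and the bottom-left of the second — consistent with a whole-image 180° rotation.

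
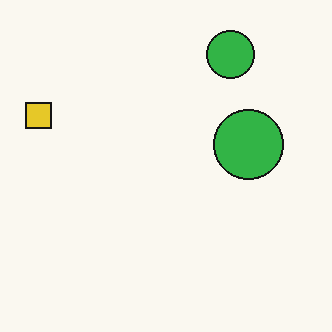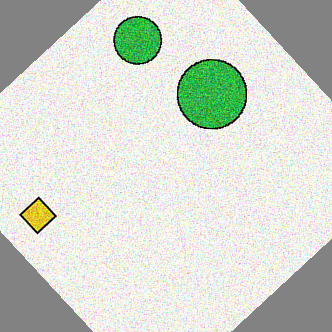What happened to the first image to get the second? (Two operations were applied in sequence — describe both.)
It was degraded with moderate additive noise, then rotated counter-clockwise by a large amount — several tens of degrees.

Random speckle covers the whole image, including the flat background. Every shape is tilted by the same angle and the image corners show triangular fill wedges — a whole-image rotation by a non-right angle.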